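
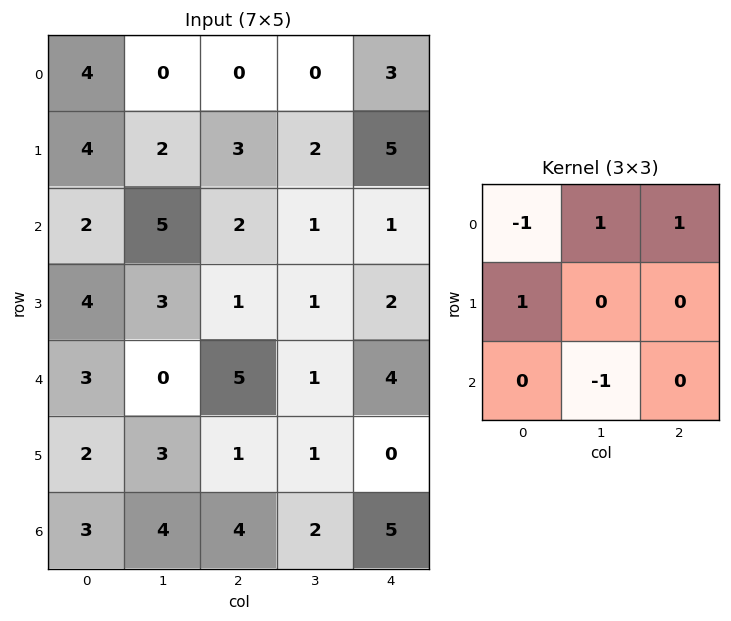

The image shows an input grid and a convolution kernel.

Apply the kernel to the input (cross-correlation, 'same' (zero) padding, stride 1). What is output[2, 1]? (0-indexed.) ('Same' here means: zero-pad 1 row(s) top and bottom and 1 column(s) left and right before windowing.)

The receptive field on the zero-padded input at this output position is [4 2 3 / 2 5 2 / 4 3 1]. Elementwise product with the kernel and sum: 4·-1 + 2·1 + 3·1 + 2·1 + 3·-1.

0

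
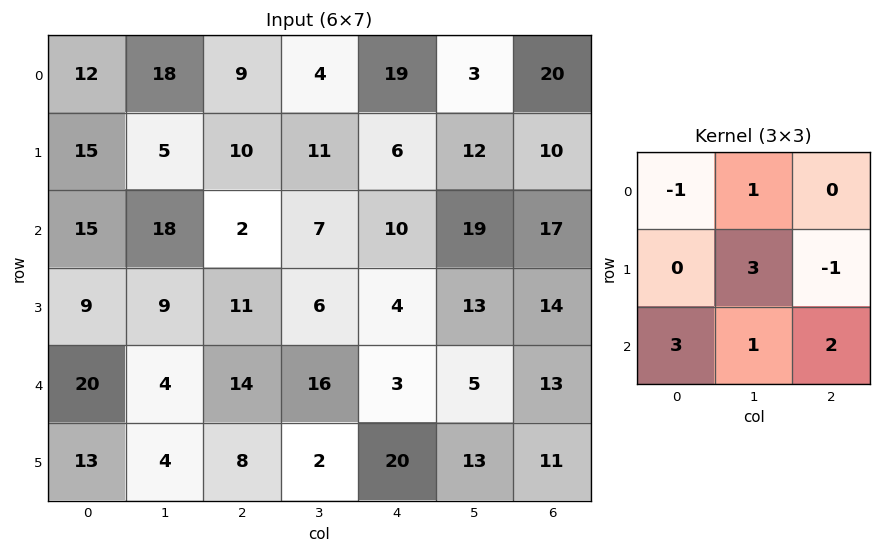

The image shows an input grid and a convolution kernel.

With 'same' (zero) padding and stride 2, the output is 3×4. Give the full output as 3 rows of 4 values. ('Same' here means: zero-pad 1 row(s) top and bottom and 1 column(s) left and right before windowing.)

Output[0,0]: The receptive field on the zero-padded input at this output position is [0 0 0 / 0 12 18 / 0 15 5]. Elementwise product with the kernel and sum: 0·-1 + 0·1 + 12·3 + 18·-1 + 0·3 + 15·1 + 5·2.
Output[0,1]: The receptive field on the zero-padded input at this output position is [0 0 0 / 18 9 4 / 5 10 11]. Elementwise product with the kernel and sum: 0·-1 + 0·1 + 9·3 + 4·-1 + 5·3 + 10·1 + 11·2.

43 70 117 106
69 54 54 102
86 52 54 90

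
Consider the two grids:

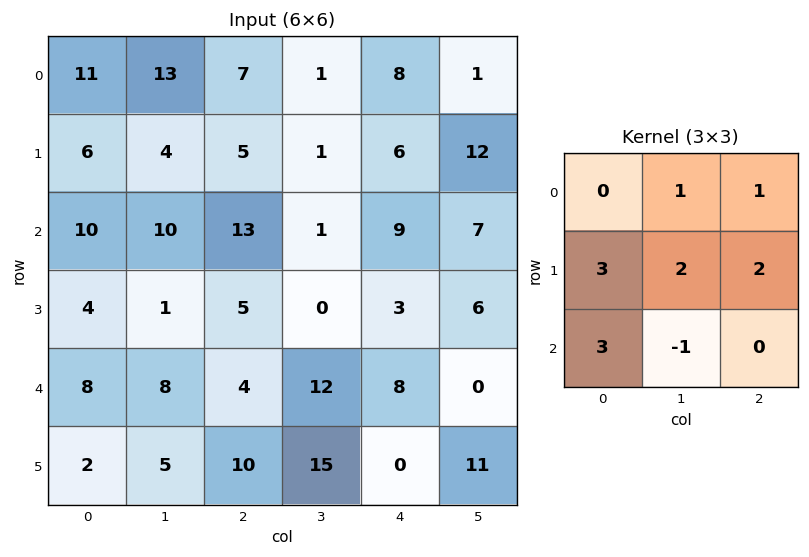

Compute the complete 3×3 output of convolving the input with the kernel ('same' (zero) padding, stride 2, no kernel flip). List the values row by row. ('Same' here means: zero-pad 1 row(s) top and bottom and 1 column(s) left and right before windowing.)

Output[0,0]: The receptive field on the zero-padded input at this output position is [0 0 0 / 0 11 13 / 0 6 4]. Elementwise product with the kernel and sum: 0·1 + 0·1 + 0·3 + 11·2 + 13·2 + 0·3 + 6·-1.

42 62 18
46 62 50
35 66 106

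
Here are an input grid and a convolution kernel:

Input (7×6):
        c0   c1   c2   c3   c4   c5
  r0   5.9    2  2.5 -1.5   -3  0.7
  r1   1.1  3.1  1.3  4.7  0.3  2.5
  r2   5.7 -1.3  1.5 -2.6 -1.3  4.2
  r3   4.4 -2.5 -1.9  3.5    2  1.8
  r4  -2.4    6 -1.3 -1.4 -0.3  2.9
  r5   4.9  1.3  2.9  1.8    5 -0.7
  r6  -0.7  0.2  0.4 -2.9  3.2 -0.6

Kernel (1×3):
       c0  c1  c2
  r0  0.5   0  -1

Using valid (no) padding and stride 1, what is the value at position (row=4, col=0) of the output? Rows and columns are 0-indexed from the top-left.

The receptive field on the input at this output position is [-2.4 6 -1.3]. Elementwise product with the kernel and sum: -2.4·0.5 + -1.3·-1.

0.1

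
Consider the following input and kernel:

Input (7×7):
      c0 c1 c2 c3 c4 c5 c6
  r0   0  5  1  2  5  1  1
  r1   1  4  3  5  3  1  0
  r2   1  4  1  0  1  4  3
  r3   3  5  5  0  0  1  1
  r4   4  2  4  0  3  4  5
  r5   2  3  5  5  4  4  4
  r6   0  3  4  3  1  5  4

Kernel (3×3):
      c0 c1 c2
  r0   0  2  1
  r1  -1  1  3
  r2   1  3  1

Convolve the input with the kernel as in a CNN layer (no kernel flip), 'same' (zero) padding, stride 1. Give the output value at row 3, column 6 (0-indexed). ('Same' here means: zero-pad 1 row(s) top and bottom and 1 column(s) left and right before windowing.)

25

The receptive field on the zero-padded input at this output position is [4 3 0 / 1 1 0 / 4 5 0]. Elementwise product with the kernel and sum: 3·2 + 0·1 + 1·-1 + 1·1 + 0·3 + 4·1 + 5·3 + 0·1.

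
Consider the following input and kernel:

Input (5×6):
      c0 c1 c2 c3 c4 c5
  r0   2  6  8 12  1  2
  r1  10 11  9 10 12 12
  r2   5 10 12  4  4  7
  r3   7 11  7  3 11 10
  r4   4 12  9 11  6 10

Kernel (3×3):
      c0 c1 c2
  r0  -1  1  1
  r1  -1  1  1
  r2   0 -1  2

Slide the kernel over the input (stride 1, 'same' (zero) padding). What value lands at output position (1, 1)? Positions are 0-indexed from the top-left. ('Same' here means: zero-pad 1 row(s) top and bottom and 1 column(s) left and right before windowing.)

36

The receptive field on the zero-padded input at this output position is [2 6 8 / 10 11 9 / 5 10 12]. Elementwise product with the kernel and sum: 2·-1 + 6·1 + 8·1 + 10·-1 + 11·1 + 9·1 + 10·-1 + 12·2.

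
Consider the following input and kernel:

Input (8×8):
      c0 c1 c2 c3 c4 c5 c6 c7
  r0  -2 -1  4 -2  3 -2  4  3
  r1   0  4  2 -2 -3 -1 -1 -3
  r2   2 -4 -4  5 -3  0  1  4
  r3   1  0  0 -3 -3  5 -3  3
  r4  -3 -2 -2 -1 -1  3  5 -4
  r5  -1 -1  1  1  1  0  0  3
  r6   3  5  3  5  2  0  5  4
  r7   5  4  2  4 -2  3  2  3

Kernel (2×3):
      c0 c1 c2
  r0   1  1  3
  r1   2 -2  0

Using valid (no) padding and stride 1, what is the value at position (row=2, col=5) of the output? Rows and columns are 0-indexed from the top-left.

The receptive field on the input at this output position is [0 1 4 / 5 -3 3]. Elementwise product with the kernel and sum: 0·1 + 1·1 + 4·3 + 5·2 + -3·-2.

29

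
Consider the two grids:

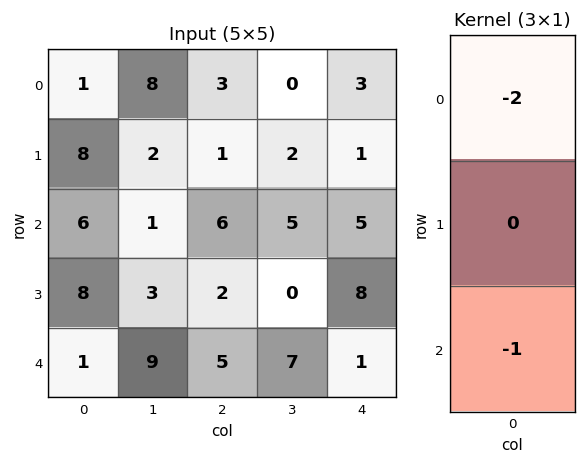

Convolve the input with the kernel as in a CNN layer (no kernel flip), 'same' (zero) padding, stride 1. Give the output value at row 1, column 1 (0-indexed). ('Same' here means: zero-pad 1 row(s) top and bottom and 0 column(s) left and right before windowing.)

-17

The receptive field on the zero-padded input at this output position is [8 / 2 / 1]. Elementwise product with the kernel and sum: 8·-2 + 1·-1.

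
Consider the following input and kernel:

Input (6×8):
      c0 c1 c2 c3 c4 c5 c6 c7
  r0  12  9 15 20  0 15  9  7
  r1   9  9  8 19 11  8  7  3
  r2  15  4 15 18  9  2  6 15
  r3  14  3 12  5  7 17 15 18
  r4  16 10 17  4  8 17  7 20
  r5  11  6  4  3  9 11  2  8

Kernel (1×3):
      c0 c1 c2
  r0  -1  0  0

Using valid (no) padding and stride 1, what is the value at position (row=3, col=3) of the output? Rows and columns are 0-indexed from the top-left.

-5

The receptive field on the input at this output position is [5 7 17]. Elementwise product with the kernel and sum: 5·-1.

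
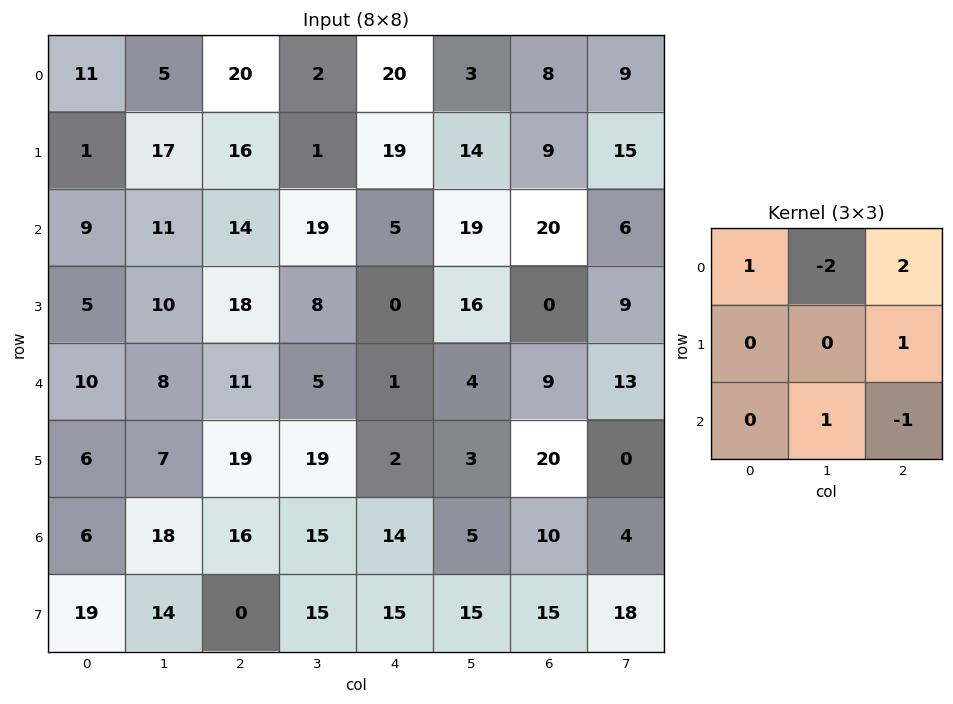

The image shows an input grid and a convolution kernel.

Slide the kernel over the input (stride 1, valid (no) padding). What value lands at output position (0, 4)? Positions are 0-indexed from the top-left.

38

The receptive field on the input at this output position is [20 3 8 / 19 14 9 / 5 19 20]. Elementwise product with the kernel and sum: 20·1 + 3·-2 + 8·2 + 9·1 + 19·1 + 20·-1.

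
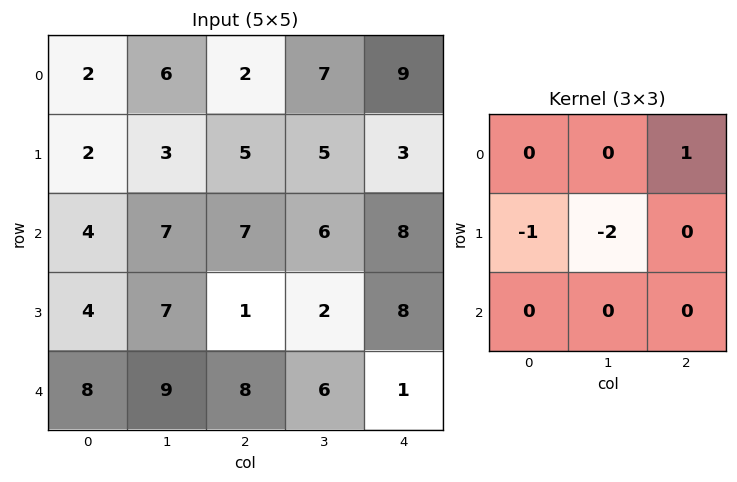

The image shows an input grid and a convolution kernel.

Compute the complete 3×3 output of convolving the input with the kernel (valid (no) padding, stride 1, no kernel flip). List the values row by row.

-6 -6 -6
-13 -16 -16
-11 -3 3

Output[0,0]: The receptive field on the input at this output position is [2 6 2 / 2 3 5 / 4 7 7]. Elementwise product with the kernel and sum: 2·1 + 2·-1 + 3·-2.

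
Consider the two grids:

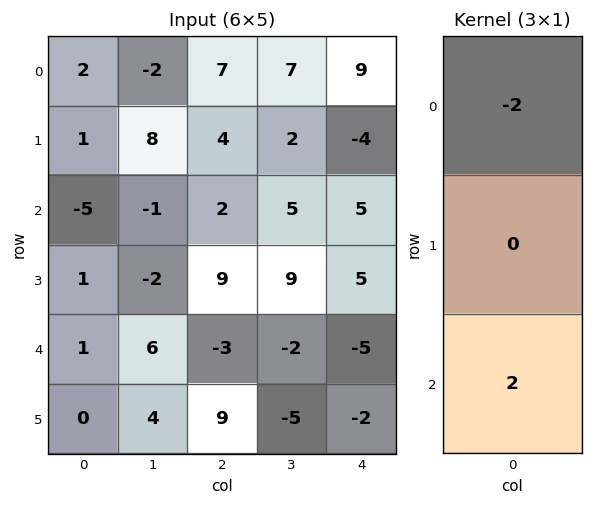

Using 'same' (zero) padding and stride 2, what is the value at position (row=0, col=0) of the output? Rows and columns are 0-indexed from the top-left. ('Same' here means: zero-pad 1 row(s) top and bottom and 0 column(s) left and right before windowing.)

The receptive field on the zero-padded input at this output position is [0 / 2 / 1]. Elementwise product with the kernel and sum: 0·-2 + 1·2.

2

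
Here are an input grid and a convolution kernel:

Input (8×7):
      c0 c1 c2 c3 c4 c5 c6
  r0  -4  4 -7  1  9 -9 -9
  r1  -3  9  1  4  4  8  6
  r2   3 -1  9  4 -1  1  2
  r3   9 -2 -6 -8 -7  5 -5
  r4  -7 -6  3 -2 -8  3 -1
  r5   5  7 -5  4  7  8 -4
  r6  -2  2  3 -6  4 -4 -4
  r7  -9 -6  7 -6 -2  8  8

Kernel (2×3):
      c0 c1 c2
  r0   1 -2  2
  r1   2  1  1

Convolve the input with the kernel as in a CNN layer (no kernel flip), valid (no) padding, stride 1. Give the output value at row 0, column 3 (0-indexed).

The receptive field on the input at this output position is [1 9 -9 / 4 4 8]. Elementwise product with the kernel and sum: 1·1 + 9·-2 + -9·2 + 4·2 + 4·1 + 8·1.

-15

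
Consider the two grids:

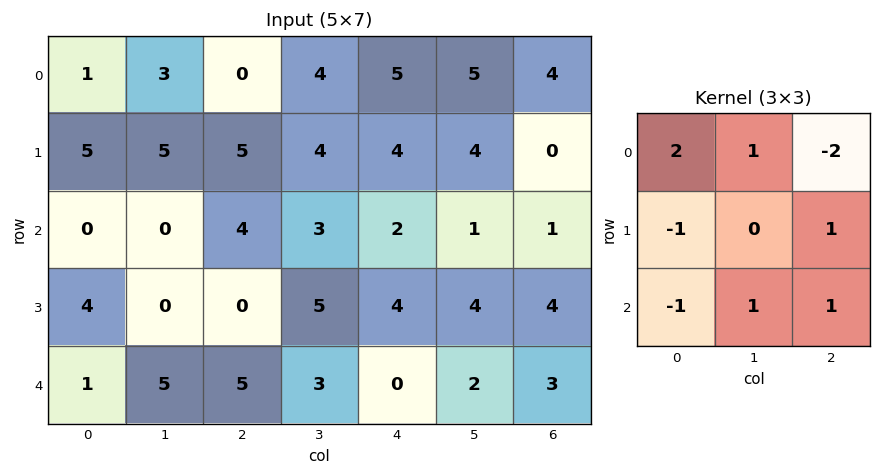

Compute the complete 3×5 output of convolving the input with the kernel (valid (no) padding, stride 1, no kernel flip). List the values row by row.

9 4 -6 3 3
5 15 13 5 15
-3 6 9 4 8

Output[0,0]: The receptive field on the input at this output position is [1 3 0 / 5 5 5 / 0 0 4]. Elementwise product with the kernel and sum: 1·2 + 3·1 + 0·-2 + 5·-1 + 5·1 + 0·-1 + 0·1 + 4·1.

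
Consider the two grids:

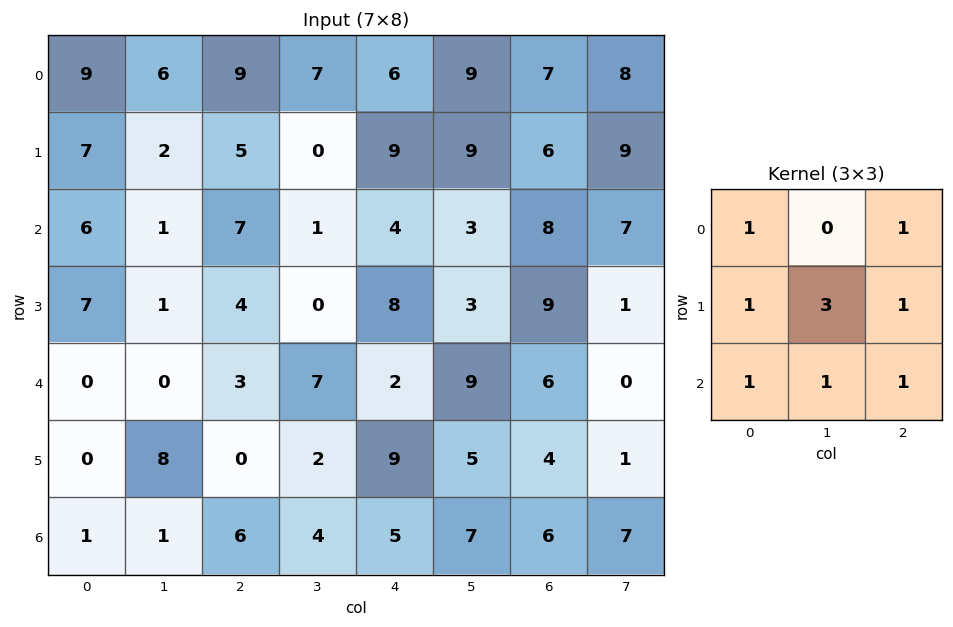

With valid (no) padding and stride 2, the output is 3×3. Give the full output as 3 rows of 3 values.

50 41 70
30 35 55
35 35 54

Output[0,0]: The receptive field on the input at this output position is [9 6 9 / 7 2 5 / 6 1 7]. Elementwise product with the kernel and sum: 9·1 + 9·1 + 7·1 + 2·3 + 5·1 + 6·1 + 1·1 + 7·1.
Output[0,1]: The receptive field on the input at this output position is [9 7 6 / 5 0 9 / 7 1 4]. Elementwise product with the kernel and sum: 9·1 + 6·1 + 5·1 + 0·3 + 9·1 + 7·1 + 1·1 + 4·1.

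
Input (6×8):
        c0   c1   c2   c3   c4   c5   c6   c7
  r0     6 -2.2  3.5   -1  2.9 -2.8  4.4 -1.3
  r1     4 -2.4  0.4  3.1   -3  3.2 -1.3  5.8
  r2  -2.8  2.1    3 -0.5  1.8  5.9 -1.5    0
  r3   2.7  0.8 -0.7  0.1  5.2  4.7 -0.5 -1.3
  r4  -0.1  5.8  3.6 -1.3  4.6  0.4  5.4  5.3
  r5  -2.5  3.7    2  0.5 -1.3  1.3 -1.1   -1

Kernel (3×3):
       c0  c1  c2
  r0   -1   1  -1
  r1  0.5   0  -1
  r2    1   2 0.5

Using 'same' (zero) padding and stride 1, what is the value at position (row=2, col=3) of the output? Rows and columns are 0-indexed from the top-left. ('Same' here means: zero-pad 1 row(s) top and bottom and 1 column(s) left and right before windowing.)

7.5

The receptive field on the zero-padded input at this output position is [0.4 3.1 -3 / 3 -0.5 1.8 / -0.7 0.1 5.2]. Elementwise product with the kernel and sum: 0.4·-1 + 3.1·1 + -3·-1 + 3·0.5 + 1.8·-1 + -0.7·1 + 0.1·2 + 5.2·0.5.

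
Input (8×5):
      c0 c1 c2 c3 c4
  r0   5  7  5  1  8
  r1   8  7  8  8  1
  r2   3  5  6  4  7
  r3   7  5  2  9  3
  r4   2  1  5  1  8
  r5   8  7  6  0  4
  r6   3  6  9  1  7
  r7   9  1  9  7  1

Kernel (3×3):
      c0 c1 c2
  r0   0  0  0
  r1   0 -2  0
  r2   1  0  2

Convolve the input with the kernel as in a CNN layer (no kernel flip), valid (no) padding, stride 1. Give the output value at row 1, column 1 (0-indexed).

11

The receptive field on the input at this output position is [7 8 8 / 5 6 4 / 5 2 9]. Elementwise product with the kernel and sum: 6·-2 + 5·1 + 9·2.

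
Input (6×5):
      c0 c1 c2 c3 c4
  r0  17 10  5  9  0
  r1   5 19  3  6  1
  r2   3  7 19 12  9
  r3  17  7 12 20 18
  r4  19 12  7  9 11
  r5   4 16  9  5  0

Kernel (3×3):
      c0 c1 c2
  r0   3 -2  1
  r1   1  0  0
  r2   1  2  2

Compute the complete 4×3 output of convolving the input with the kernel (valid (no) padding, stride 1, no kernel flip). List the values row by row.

Output[0,0]: The receptive field on the input at this output position is [17 10 5 / 5 19 3 / 3 7 19]. Elementwise product with the kernel and sum: 17·3 + 10·-2 + 5·1 + 5·1 + 3·1 + 7·2 + 19·2.

96 117 61
38 135 105
88 46 101
122 73 40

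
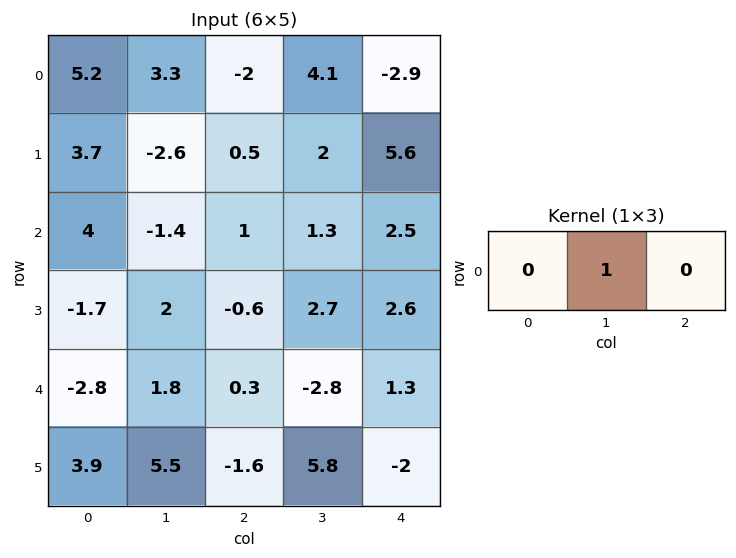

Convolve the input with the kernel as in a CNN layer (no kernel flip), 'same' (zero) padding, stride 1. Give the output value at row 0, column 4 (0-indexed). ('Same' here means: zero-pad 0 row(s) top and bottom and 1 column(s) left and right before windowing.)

-2.9

The receptive field on the zero-padded input at this output position is [4.1 -2.9 0]. Elementwise product with the kernel and sum: -2.9·1.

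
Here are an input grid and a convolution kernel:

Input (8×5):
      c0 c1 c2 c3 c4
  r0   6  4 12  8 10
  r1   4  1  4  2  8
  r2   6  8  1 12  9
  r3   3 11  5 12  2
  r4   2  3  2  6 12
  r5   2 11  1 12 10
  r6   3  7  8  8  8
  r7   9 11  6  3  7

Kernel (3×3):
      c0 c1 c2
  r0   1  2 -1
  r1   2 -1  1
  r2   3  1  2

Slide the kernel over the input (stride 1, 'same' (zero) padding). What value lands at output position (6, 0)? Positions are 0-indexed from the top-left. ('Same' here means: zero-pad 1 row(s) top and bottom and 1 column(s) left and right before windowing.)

The receptive field on the zero-padded input at this output position is [0 2 11 / 0 3 7 / 0 9 11]. Elementwise product with the kernel and sum: 0·1 + 2·2 + 11·-1 + 0·2 + 3·-1 + 7·1 + 0·3 + 9·1 + 11·2.

28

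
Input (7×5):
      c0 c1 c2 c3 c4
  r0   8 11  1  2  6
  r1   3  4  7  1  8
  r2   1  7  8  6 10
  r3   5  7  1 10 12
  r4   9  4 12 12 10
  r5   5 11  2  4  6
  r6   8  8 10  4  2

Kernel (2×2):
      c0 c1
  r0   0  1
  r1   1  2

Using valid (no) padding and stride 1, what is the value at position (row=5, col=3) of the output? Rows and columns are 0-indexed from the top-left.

14

The receptive field on the input at this output position is [4 6 / 4 2]. Elementwise product with the kernel and sum: 6·1 + 4·1 + 2·2.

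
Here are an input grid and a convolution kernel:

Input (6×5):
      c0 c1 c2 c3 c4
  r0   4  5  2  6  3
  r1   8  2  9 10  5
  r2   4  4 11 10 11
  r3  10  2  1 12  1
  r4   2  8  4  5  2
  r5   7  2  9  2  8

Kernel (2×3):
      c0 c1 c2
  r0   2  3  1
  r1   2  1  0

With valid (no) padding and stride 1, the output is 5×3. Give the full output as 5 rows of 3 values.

Output[0,0]: The receptive field on the input at this output position is [4 5 2 / 8 2 9]. Elementwise product with the kernel and sum: 4·2 + 5·3 + 2·1 + 8·2 + 2·1.
Output[0,1]: The receptive field on the input at this output position is [5 2 6 / 2 9 10]. Elementwise product with the kernel and sum: 5·2 + 2·3 + 6·1 + 2·2 + 9·1.

43 35 53
43 60 85
53 56 77
39 39 52
48 46 45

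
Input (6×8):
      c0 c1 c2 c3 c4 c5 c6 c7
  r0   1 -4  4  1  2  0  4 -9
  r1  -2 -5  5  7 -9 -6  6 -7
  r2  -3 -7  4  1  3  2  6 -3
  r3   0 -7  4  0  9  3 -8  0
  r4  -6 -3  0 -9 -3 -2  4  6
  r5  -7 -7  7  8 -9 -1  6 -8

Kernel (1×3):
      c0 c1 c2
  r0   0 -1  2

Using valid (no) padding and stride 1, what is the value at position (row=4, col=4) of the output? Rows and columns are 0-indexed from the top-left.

The receptive field on the input at this output position is [-3 -2 4]. Elementwise product with the kernel and sum: -2·-1 + 4·2.

10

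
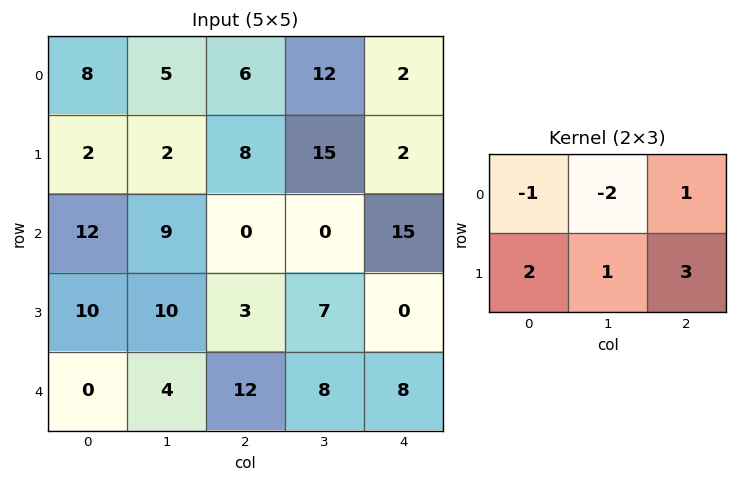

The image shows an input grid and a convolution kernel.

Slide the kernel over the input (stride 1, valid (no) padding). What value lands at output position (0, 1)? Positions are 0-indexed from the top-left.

The receptive field on the input at this output position is [5 6 12 / 2 8 15]. Elementwise product with the kernel and sum: 5·-1 + 6·-2 + 12·1 + 2·2 + 8·1 + 15·3.

52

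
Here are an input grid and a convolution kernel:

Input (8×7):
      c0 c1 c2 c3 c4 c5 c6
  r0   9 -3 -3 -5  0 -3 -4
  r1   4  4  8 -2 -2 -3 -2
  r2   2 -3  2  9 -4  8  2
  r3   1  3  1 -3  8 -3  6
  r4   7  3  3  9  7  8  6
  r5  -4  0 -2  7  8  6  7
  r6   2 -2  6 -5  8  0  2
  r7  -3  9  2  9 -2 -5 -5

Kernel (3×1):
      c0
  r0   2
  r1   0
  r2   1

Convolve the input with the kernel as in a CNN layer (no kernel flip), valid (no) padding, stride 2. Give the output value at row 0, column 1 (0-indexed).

The receptive field on the input at this output position is [-3 / 8 / 2]. Elementwise product with the kernel and sum: -3·2 + 2·1.

-4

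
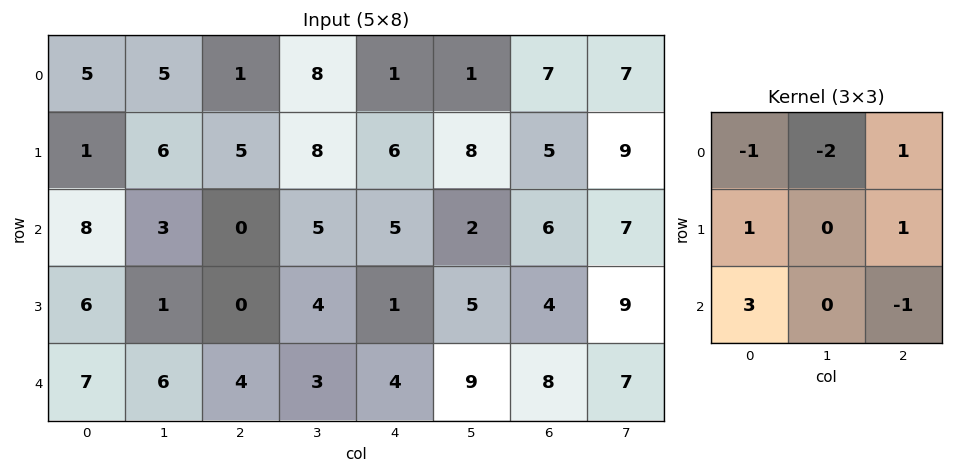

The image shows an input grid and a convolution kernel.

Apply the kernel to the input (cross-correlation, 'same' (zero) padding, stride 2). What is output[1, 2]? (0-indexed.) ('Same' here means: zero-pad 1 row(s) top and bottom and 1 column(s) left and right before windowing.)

2

The receptive field on the zero-padded input at this output position is [8 6 8 / 5 5 2 / 4 1 5]. Elementwise product with the kernel and sum: 8·-1 + 6·-2 + 8·1 + 5·1 + 2·1 + 4·3 + 5·-1.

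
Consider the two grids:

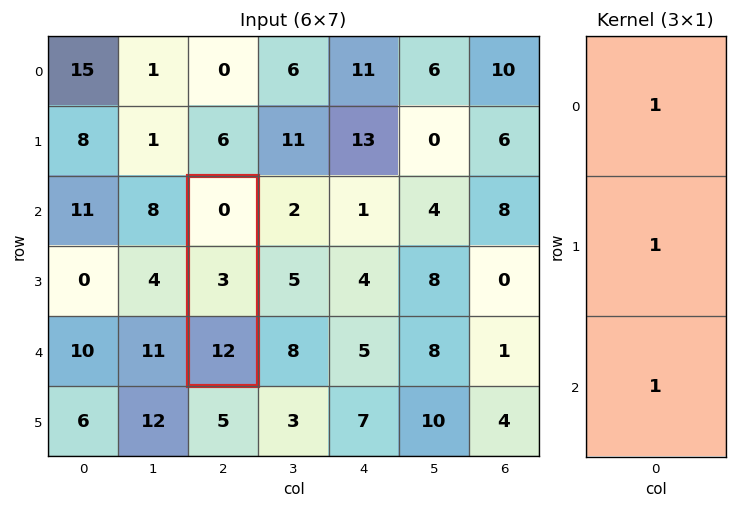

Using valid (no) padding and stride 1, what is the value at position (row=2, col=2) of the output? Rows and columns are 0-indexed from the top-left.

The receptive field on the input at this output position is [0 / 3 / 12]. Elementwise product with the kernel and sum: 0·1 + 3·1 + 12·1.

15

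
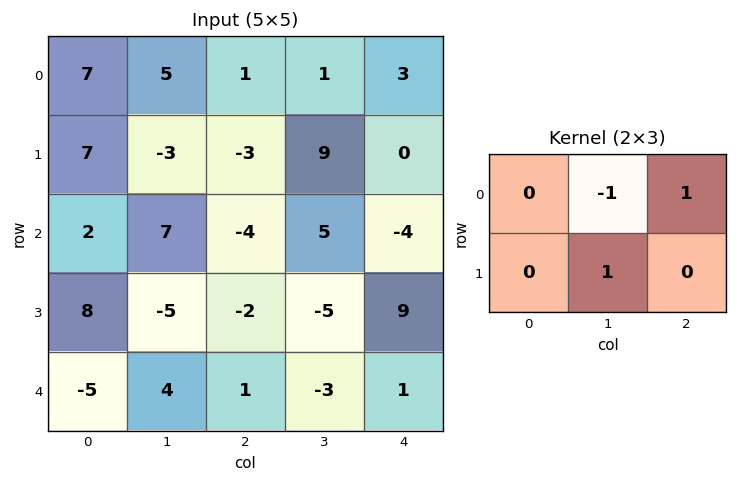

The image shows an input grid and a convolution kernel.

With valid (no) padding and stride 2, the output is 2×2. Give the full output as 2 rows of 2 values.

Output[0,0]: The receptive field on the input at this output position is [7 5 1 / 7 -3 -3]. Elementwise product with the kernel and sum: 5·-1 + 1·1 + -3·1.
Output[0,1]: The receptive field on the input at this output position is [1 1 3 / -3 9 0]. Elementwise product with the kernel and sum: 1·-1 + 3·1 + 9·1.

-7 11
-16 -14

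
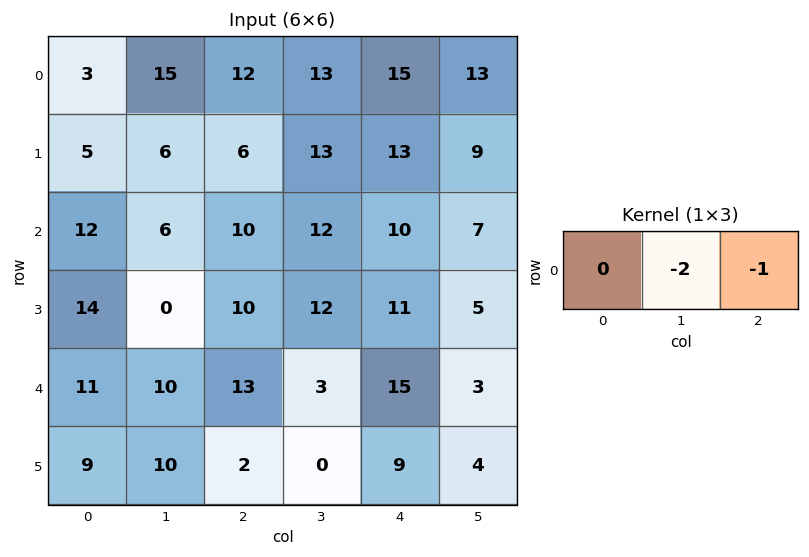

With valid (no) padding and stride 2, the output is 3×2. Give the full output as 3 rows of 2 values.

-42 -41
-22 -34
-33 -21

Output[0,0]: The receptive field on the input at this output position is [3 15 12]. Elementwise product with the kernel and sum: 15·-2 + 12·-1.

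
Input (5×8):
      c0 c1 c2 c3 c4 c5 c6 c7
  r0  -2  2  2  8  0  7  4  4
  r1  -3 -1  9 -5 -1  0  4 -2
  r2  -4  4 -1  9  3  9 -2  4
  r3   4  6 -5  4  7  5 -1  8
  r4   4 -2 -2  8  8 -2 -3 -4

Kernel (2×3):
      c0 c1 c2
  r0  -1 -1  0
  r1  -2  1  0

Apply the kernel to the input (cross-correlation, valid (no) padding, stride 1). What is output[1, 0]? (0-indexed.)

16

The receptive field on the input at this output position is [-3 -1 9 / -4 4 -1]. Elementwise product with the kernel and sum: -3·-1 + -1·-1 + -4·-2 + 4·1.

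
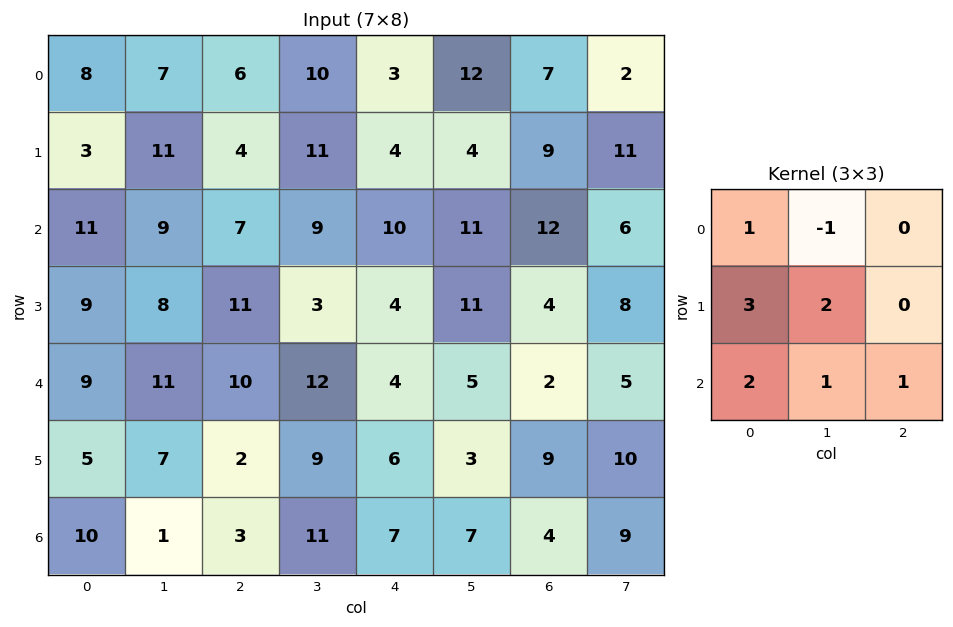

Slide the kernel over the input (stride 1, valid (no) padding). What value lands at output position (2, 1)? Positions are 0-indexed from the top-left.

92

The receptive field on the input at this output position is [9 7 9 / 8 11 3 / 11 10 12]. Elementwise product with the kernel and sum: 9·1 + 7·-1 + 8·3 + 11·2 + 11·2 + 10·1 + 12·1.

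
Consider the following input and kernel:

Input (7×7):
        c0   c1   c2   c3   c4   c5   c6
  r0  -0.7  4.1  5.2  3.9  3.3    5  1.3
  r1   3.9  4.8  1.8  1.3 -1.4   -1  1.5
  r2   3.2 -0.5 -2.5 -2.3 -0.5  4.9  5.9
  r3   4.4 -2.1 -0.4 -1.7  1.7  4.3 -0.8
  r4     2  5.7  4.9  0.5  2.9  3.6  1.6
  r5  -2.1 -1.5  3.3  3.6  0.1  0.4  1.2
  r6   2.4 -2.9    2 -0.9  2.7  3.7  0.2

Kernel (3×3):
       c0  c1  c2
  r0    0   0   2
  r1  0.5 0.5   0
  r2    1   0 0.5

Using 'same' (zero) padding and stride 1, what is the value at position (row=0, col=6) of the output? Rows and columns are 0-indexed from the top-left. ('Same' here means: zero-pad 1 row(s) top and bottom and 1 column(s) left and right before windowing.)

2.15

The receptive field on the zero-padded input at this output position is [0 0 0 / 5 1.3 0 / -1 1.5 0]. Elementwise product with the kernel and sum: 0·2 + 5·0.5 + 1.3·0.5 + -1·1 + 0·0.5.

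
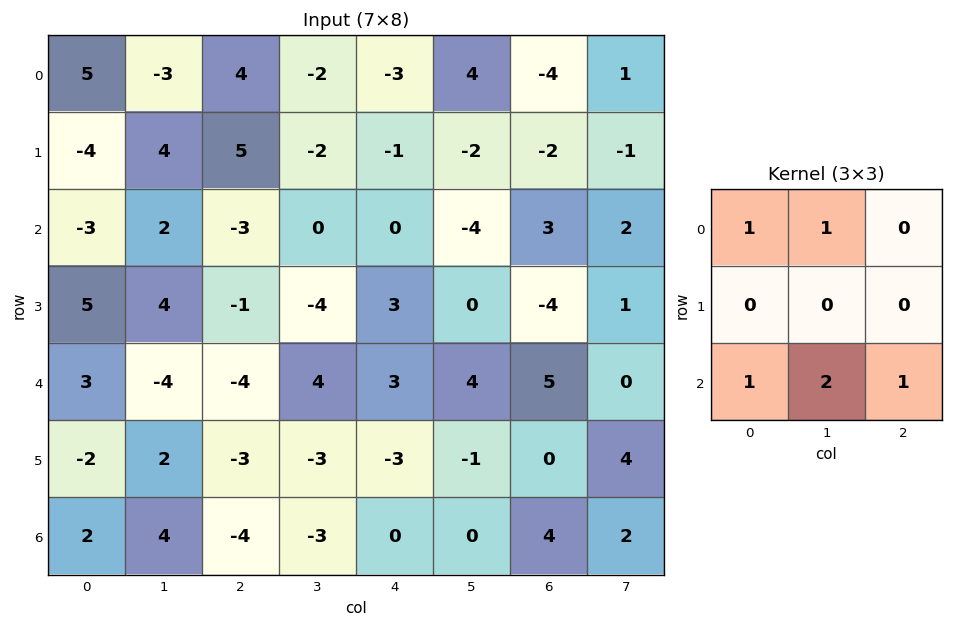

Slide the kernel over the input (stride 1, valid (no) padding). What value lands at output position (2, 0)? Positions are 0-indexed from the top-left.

The receptive field on the input at this output position is [-3 2 -3 / 5 4 -1 / 3 -4 -4]. Elementwise product with the kernel and sum: -3·1 + 2·1 + 3·1 + -4·2 + -4·1.

-10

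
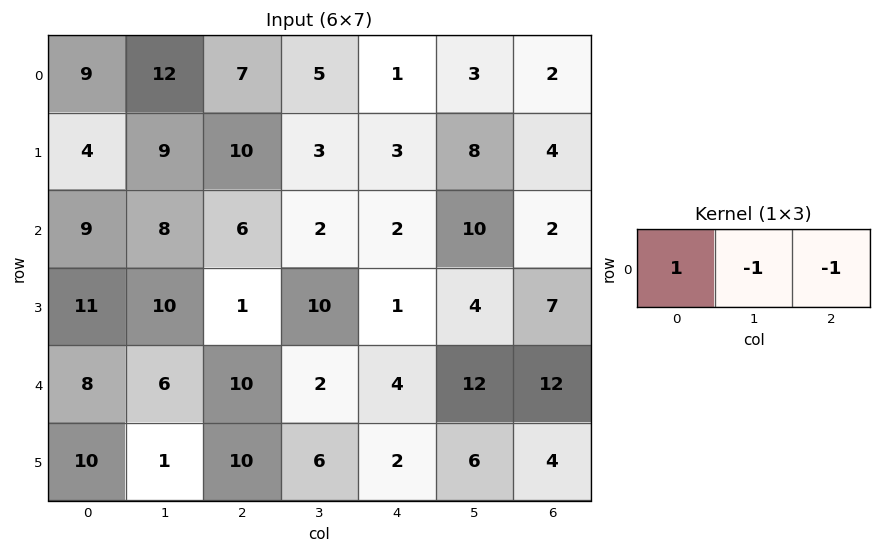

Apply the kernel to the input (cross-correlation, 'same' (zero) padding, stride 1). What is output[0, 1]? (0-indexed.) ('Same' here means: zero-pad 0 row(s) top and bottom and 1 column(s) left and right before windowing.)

-10

The receptive field on the zero-padded input at this output position is [9 12 7]. Elementwise product with the kernel and sum: 9·1 + 12·-1 + 7·-1.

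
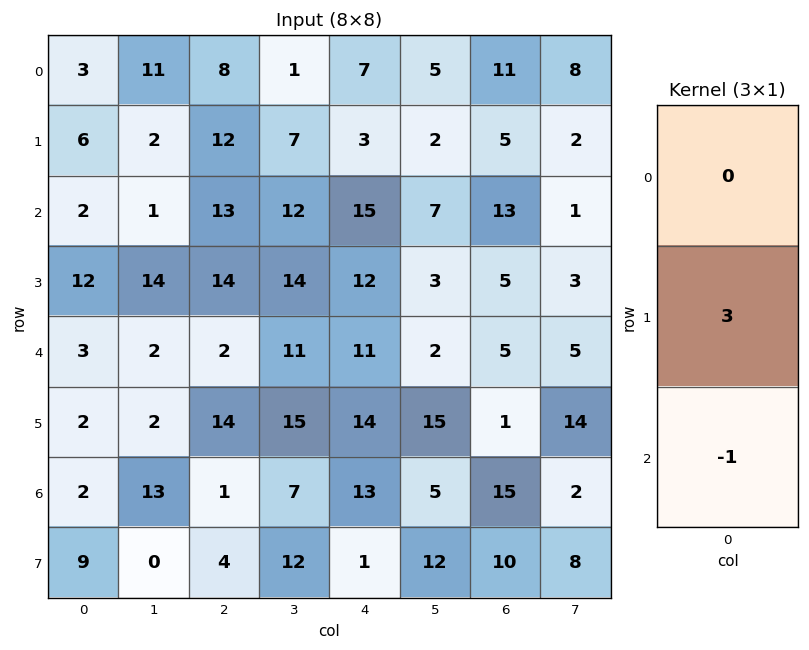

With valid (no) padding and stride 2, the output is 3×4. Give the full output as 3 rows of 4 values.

16 23 -6 2
33 40 25 10
4 41 29 -12

Output[0,0]: The receptive field on the input at this output position is [3 / 6 / 2]. Elementwise product with the kernel and sum: 6·3 + 2·-1.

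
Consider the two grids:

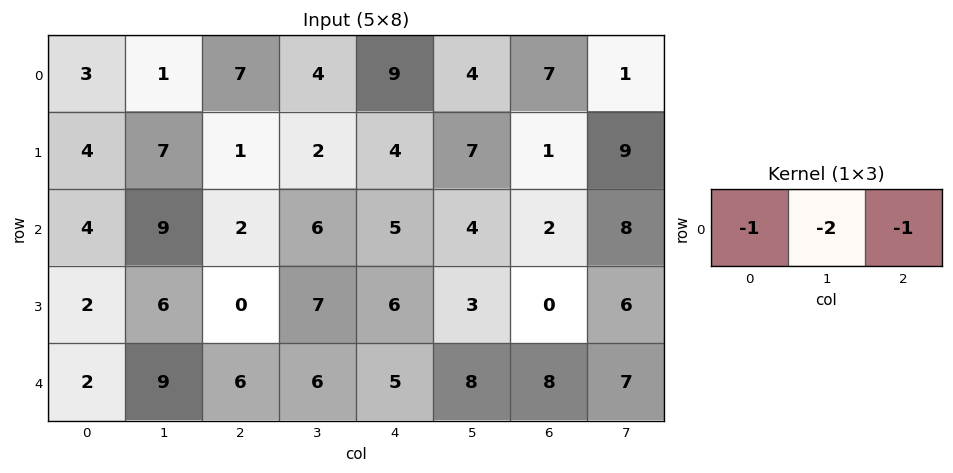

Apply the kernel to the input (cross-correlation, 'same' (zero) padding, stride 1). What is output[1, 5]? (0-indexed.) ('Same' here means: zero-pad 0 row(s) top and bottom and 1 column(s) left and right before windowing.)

The receptive field on the zero-padded input at this output position is [4 7 1]. Elementwise product with the kernel and sum: 4·-1 + 7·-2 + 1·-1.

-19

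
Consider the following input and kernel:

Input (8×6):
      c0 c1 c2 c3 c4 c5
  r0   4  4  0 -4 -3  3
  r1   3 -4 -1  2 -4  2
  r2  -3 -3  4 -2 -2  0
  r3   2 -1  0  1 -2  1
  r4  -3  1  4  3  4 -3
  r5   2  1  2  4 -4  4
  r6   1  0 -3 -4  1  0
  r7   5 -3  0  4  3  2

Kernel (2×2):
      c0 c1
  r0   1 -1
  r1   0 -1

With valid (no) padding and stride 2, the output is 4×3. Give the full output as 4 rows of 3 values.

4 2 -8
1 5 -3
-5 -3 3
4 -3 -1

Output[0,0]: The receptive field on the input at this output position is [4 4 / 3 -4]. Elementwise product with the kernel and sum: 4·1 + 4·-1 + -4·-1.
Output[0,1]: The receptive field on the input at this output position is [0 -4 / -1 2]. Elementwise product with the kernel and sum: 0·1 + -4·-1 + 2·-1.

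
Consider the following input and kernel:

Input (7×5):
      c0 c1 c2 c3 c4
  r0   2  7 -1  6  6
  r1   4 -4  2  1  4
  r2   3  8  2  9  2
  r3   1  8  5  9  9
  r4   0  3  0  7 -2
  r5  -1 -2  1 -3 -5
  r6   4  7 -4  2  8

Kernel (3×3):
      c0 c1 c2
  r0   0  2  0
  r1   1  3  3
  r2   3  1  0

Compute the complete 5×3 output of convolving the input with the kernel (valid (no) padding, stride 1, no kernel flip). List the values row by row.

29 29 44
36 74 61
59 63 84
20 29 33
21 9 -19

Output[0,0]: The receptive field on the input at this output position is [2 7 -1 / 4 -4 2 / 3 8 2]. Elementwise product with the kernel and sum: 7·2 + 4·1 + -4·3 + 2·3 + 3·3 + 8·1.
Output[0,1]: The receptive field on the input at this output position is [7 -1 6 / -4 2 1 / 8 2 9]. Elementwise product with the kernel and sum: -1·2 + -4·1 + 2·3 + 1·3 + 8·3 + 2·1.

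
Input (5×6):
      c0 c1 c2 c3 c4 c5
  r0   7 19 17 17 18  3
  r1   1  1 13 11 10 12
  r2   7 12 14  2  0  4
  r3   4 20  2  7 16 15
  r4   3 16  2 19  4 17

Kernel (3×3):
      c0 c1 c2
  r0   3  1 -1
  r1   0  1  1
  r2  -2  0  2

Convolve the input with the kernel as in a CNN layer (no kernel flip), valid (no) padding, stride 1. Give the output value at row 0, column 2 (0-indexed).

The receptive field on the input at this output position is [17 17 18 / 13 11 10 / 14 2 0]. Elementwise product with the kernel and sum: 17·3 + 17·1 + 18·-1 + 11·1 + 10·1 + 14·-2 + 0·2.

43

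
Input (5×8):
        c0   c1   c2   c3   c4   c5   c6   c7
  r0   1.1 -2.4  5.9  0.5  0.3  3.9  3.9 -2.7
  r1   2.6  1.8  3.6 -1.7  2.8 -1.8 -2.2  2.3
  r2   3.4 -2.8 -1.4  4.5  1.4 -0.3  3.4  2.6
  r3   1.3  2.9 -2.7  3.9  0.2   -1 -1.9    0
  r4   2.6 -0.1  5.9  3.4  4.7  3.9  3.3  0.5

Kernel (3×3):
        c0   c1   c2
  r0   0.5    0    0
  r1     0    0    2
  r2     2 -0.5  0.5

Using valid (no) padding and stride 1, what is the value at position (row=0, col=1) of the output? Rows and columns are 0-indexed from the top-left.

-7.25

The receptive field on the input at this output position is [-2.4 5.9 0.5 / 1.8 3.6 -1.7 / -2.8 -1.4 4.5]. Elementwise product with the kernel and sum: -2.4·0.5 + -1.7·2 + -2.8·2 + -1.4·-0.5 + 4.5·0.5.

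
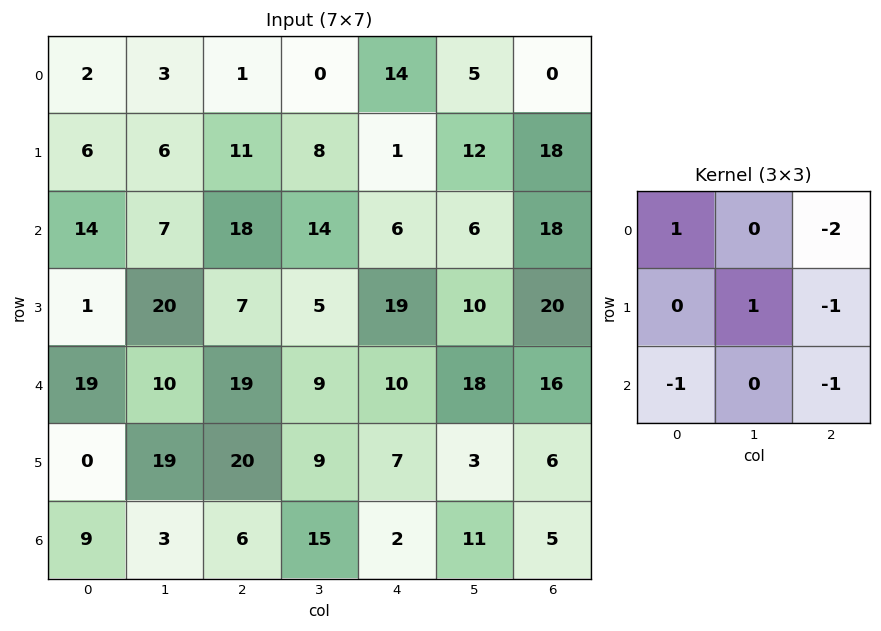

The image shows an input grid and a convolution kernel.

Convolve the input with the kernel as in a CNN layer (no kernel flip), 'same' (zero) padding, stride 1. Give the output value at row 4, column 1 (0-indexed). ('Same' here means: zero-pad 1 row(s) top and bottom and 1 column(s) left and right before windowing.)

The receptive field on the zero-padded input at this output position is [1 20 7 / 19 10 19 / 0 19 20]. Elementwise product with the kernel and sum: 1·1 + 7·-2 + 10·1 + 19·-1 + 0·-1 + 20·-1.

-42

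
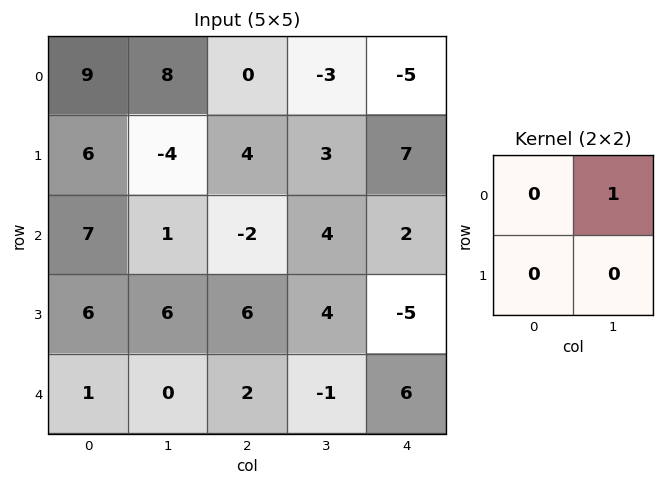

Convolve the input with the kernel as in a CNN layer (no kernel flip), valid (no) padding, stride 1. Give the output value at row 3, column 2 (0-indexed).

4

The receptive field on the input at this output position is [6 4 / 2 -1]. Elementwise product with the kernel and sum: 4·1.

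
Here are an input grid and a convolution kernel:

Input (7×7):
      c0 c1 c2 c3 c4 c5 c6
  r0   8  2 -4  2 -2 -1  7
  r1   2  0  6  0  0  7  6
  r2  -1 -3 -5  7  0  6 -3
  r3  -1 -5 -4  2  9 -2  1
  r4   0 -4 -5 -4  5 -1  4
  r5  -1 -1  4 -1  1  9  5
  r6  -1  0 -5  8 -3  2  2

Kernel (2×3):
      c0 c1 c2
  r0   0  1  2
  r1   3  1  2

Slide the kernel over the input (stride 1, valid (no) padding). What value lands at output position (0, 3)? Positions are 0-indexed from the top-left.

10

The receptive field on the input at this output position is [2 -2 -1 / 0 0 7]. Elementwise product with the kernel and sum: -2·1 + -1·2 + 0·3 + 0·1 + 7·2.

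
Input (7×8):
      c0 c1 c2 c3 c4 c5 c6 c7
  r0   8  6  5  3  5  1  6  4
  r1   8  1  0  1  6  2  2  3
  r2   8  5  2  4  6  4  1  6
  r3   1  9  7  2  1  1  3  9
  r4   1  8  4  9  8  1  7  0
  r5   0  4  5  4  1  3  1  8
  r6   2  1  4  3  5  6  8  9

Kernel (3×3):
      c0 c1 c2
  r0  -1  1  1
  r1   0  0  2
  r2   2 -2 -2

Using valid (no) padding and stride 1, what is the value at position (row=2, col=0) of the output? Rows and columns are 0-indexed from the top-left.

The receptive field on the input at this output position is [8 5 2 / 1 9 7 / 1 8 4]. Elementwise product with the kernel and sum: 8·-1 + 5·1 + 2·1 + 7·2 + 1·2 + 8·-2 + 4·-2.

-9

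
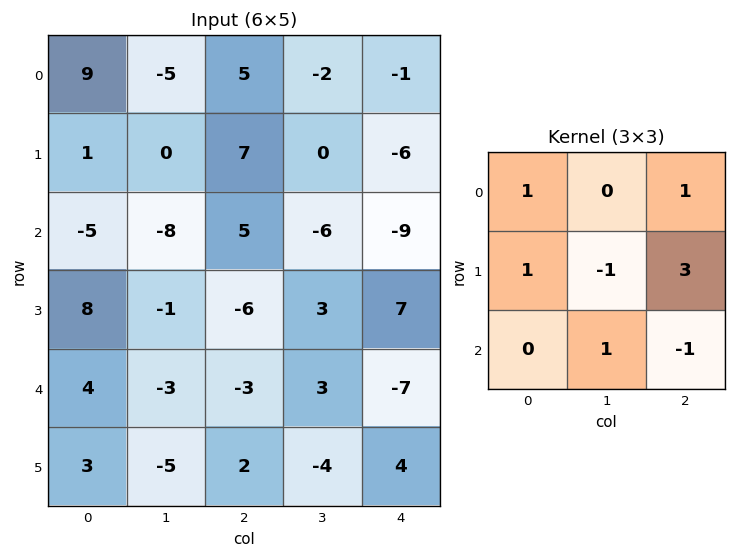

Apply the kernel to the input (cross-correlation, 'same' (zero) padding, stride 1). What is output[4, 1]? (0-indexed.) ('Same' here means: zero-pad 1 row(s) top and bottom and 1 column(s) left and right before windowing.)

The receptive field on the zero-padded input at this output position is [8 -1 -6 / 4 -3 -3 / 3 -5 2]. Elementwise product with the kernel and sum: 8·1 + -6·1 + 4·1 + -3·-1 + -3·3 + -5·1 + 2·-1.

-7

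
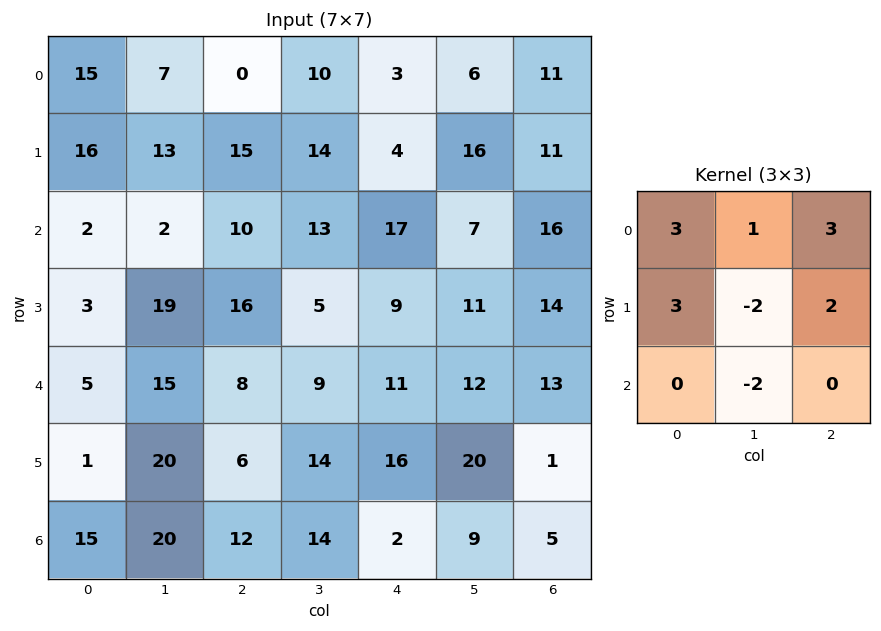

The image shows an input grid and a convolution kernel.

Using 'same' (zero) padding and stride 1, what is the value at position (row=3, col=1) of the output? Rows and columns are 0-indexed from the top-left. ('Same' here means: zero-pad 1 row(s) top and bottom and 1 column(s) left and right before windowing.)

The receptive field on the zero-padded input at this output position is [2 2 10 / 3 19 16 / 5 15 8]. Elementwise product with the kernel and sum: 2·3 + 2·1 + 10·3 + 3·3 + 19·-2 + 16·2 + 15·-2.

11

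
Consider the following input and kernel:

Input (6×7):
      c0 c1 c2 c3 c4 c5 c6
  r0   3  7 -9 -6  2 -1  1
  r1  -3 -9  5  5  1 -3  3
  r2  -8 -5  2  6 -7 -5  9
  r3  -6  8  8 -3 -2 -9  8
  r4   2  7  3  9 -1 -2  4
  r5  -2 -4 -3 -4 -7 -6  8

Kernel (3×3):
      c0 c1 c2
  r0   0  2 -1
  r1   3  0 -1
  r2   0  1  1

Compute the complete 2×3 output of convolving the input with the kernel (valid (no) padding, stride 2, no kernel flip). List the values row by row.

Output[0,0]: The receptive field on the input at this output position is [3 7 -9 / -3 -9 5 / -8 -5 2]. Elementwise product with the kernel and sum: 7·2 + -9·-1 + -3·3 + 5·-1 + -5·1 + 2·1.

6 -1 1
-28 53 -31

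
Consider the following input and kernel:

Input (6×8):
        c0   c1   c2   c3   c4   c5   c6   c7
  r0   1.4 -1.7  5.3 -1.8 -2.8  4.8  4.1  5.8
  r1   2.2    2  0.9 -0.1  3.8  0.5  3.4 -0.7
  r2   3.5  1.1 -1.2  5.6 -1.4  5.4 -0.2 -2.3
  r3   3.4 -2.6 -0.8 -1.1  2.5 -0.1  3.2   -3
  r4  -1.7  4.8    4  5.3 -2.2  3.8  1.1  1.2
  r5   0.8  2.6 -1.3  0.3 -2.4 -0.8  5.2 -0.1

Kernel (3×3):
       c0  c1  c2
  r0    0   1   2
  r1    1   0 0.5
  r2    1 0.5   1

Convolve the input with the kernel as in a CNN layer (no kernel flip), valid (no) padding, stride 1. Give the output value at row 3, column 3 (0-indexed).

7.8

The receptive field on the input at this output position is [-1.1 2.5 -0.1 / 5.3 -2.2 3.8 / 0.3 -2.4 -0.8]. Elementwise product with the kernel and sum: 2.5·1 + -0.1·2 + 5.3·1 + 3.8·0.5 + 0.3·1 + -2.4·0.5 + -0.8·1.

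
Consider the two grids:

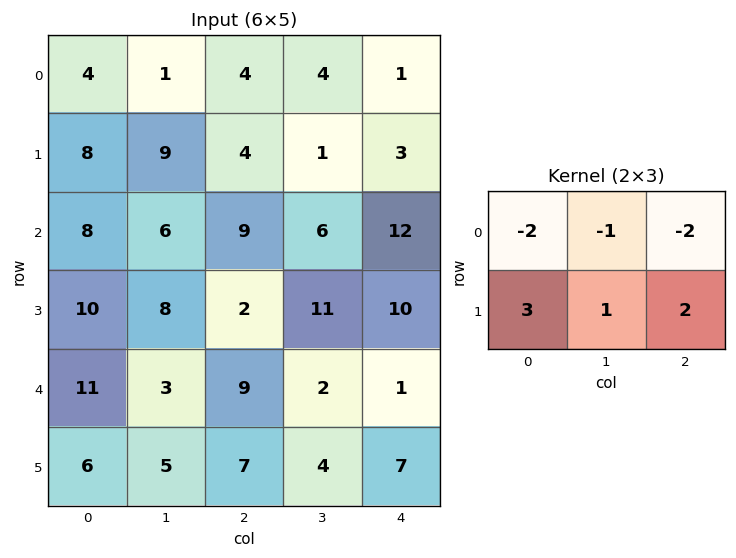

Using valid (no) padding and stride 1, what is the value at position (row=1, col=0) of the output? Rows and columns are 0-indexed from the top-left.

The receptive field on the input at this output position is [8 9 4 / 8 6 9]. Elementwise product with the kernel and sum: 8·-2 + 9·-1 + 4·-2 + 8·3 + 6·1 + 9·2.

15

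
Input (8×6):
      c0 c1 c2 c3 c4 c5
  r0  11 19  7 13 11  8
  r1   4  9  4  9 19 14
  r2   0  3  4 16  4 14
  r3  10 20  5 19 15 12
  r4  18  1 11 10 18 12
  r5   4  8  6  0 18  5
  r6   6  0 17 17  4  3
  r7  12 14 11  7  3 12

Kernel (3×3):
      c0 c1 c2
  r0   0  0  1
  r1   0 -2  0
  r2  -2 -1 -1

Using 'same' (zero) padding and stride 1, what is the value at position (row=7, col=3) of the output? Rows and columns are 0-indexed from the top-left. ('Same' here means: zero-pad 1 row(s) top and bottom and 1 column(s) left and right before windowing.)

The receptive field on the zero-padded input at this output position is [17 17 4 / 11 7 3 / 0 0 0]. Elementwise product with the kernel and sum: 4·1 + 7·-2 + 0·-2 + 0·-1 + 0·-1.

-10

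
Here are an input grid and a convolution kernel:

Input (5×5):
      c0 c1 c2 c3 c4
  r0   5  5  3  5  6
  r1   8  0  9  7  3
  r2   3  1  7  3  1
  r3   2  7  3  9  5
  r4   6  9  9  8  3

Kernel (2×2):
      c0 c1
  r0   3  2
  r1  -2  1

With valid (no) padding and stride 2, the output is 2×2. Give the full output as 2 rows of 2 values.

9 8
14 30

Output[0,0]: The receptive field on the input at this output position is [5 5 / 8 0]. Elementwise product with the kernel and sum: 5·3 + 5·2 + 8·-2 + 0·1.
Output[0,1]: The receptive field on the input at this output position is [3 5 / 9 7]. Elementwise product with the kernel and sum: 3·3 + 5·2 + 9·-2 + 7·1.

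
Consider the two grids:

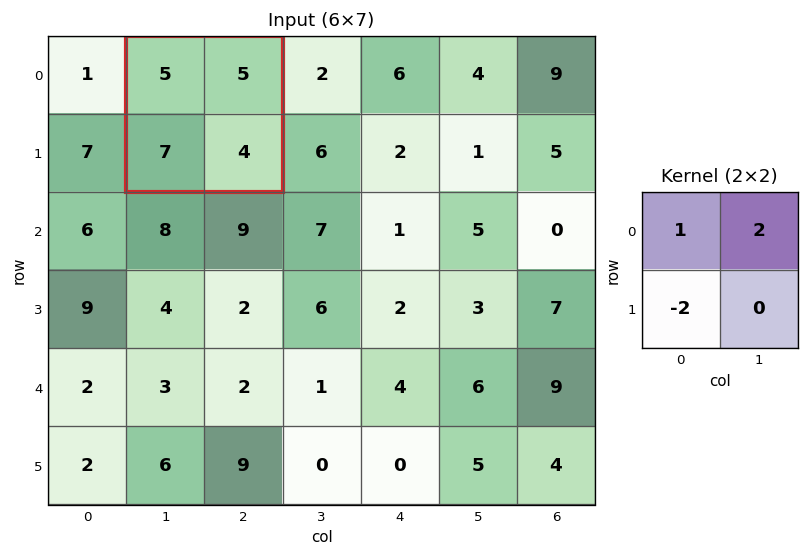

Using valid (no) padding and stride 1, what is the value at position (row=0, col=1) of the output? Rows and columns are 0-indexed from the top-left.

1

The receptive field on the input at this output position is [5 5 / 7 4]. Elementwise product with the kernel and sum: 5·1 + 5·2 + 7·-2.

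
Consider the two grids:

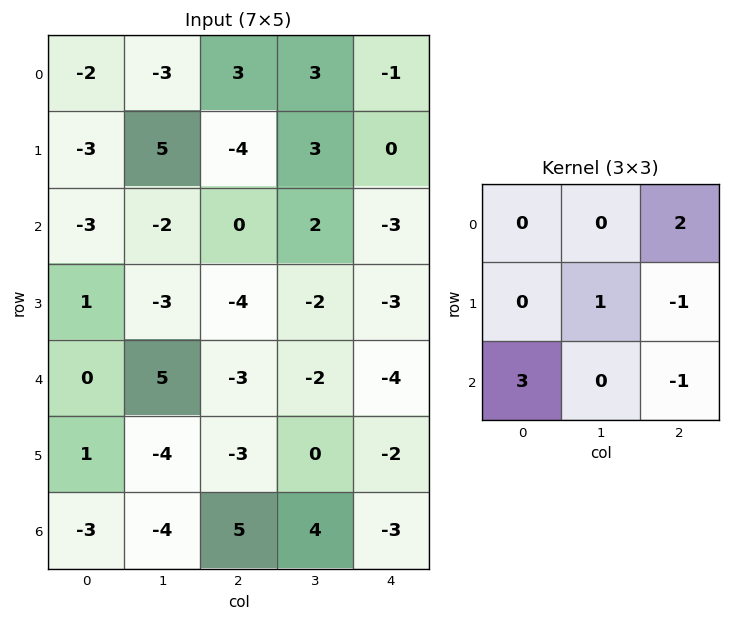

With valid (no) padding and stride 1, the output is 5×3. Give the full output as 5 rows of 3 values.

Output[0,0]: The receptive field on the input at this output position is [-2 -3 3 / -3 5 -4 / -3 -2 0]. Elementwise product with the kernel and sum: 3·2 + 5·1 + -4·-1 + -3·3 + 0·-1.

6 -9 4
-3 -3 -4
4 19 -10
6 -17 -11
-21 -23 12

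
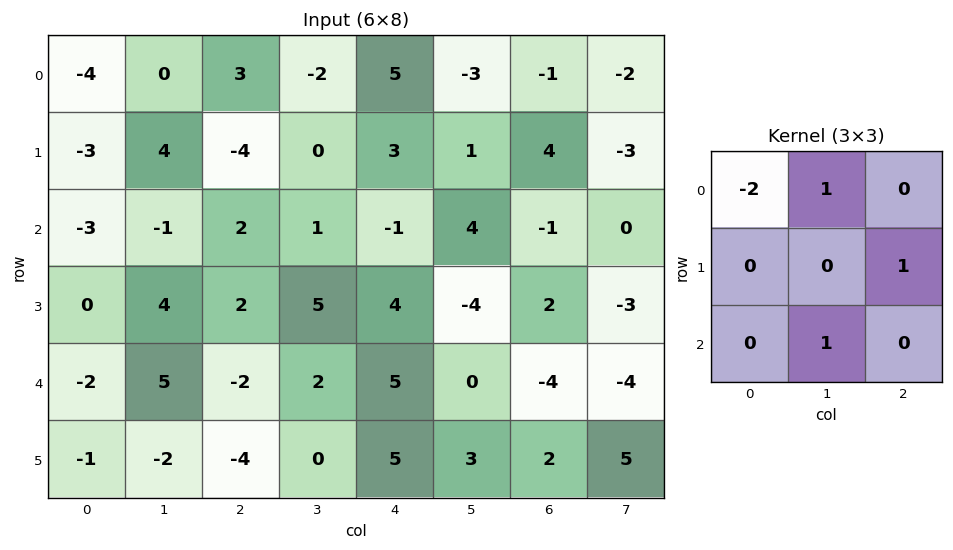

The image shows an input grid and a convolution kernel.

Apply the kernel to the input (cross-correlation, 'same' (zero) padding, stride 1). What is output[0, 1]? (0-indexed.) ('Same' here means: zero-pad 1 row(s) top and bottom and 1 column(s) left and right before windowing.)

7

The receptive field on the zero-padded input at this output position is [0 0 0 / -4 0 3 / -3 4 -4]. Elementwise product with the kernel and sum: 0·-2 + 0·1 + 3·1 + 4·1.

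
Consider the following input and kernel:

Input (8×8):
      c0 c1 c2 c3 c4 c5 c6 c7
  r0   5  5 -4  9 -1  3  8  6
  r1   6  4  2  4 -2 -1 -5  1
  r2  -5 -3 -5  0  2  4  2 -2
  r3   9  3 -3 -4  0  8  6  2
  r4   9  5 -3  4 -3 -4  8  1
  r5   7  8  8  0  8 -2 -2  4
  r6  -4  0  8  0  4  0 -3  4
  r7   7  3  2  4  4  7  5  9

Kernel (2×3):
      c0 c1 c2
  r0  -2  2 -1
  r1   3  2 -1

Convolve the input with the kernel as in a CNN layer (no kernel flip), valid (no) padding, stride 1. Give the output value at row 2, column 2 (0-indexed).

The receptive field on the input at this output position is [-5 0 2 / -3 -4 0]. Elementwise product with the kernel and sum: -5·-2 + 0·2 + 2·-1 + -3·3 + -4·2 + 0·-1.

-9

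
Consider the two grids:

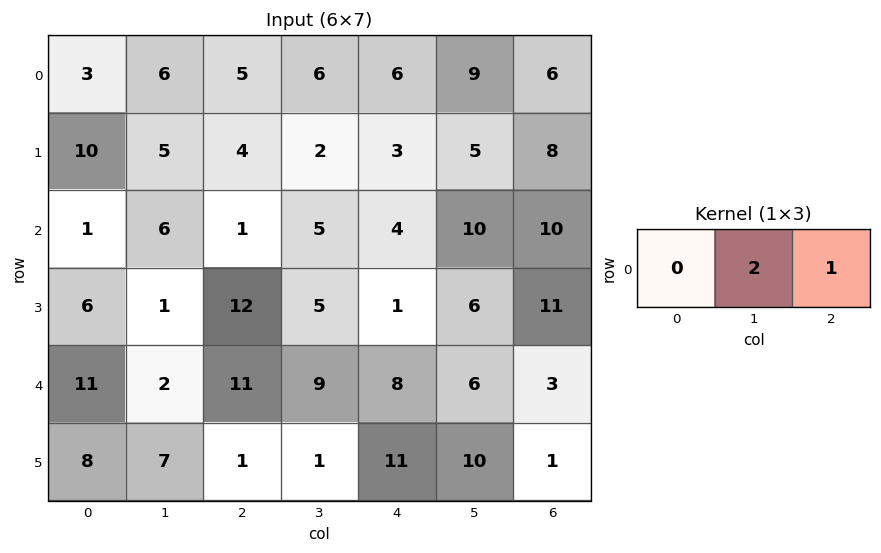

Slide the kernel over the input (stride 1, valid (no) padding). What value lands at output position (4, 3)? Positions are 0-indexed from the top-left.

The receptive field on the input at this output position is [9 8 6]. Elementwise product with the kernel and sum: 8·2 + 6·1.

22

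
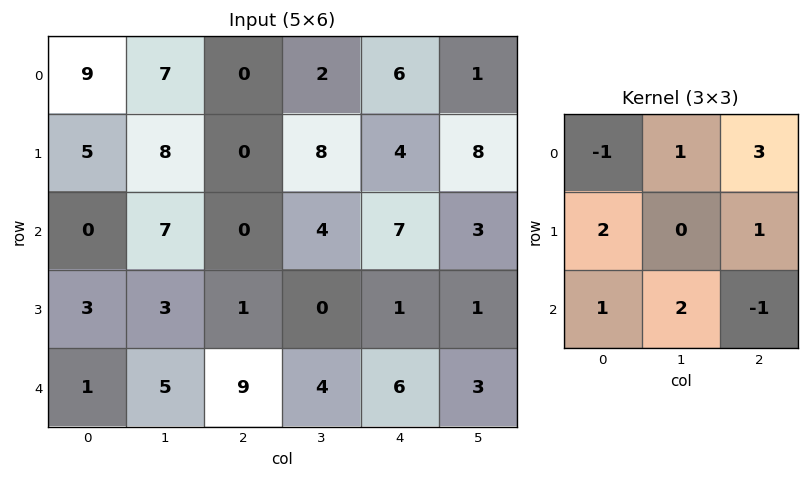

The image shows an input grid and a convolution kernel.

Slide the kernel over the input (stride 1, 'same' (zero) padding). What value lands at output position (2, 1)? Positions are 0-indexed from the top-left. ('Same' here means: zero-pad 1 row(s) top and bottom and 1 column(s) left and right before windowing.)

11

The receptive field on the zero-padded input at this output position is [5 8 0 / 0 7 0 / 3 3 1]. Elementwise product with the kernel and sum: 5·-1 + 8·1 + 0·3 + 0·2 + 0·1 + 3·1 + 3·2 + 1·-1.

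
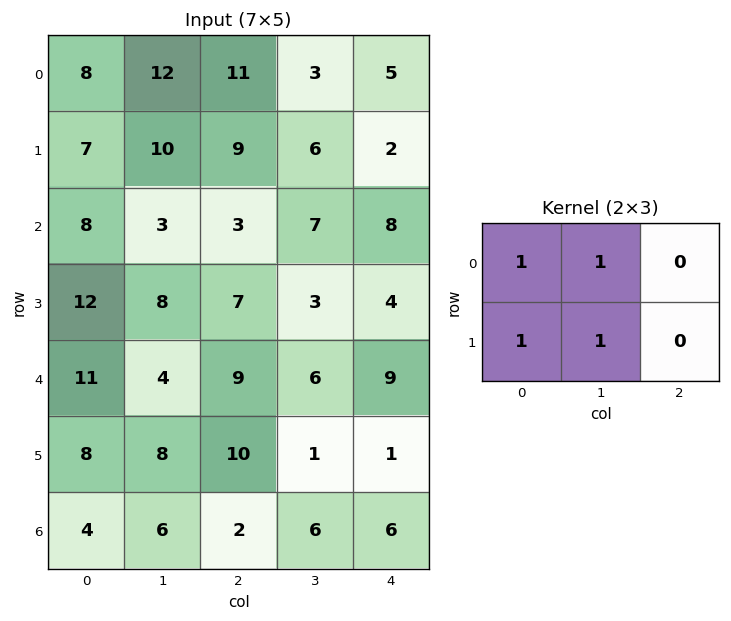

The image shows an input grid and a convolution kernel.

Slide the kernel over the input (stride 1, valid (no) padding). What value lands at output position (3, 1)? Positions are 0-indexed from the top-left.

28

The receptive field on the input at this output position is [8 7 3 / 4 9 6]. Elementwise product with the kernel and sum: 8·1 + 7·1 + 4·1 + 9·1.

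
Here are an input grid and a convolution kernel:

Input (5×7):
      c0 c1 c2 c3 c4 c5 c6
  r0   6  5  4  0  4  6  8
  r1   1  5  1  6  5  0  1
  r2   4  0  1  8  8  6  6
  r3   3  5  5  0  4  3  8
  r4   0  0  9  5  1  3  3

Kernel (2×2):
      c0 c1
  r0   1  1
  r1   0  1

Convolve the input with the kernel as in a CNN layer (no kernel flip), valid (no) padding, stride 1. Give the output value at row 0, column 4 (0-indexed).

The receptive field on the input at this output position is [4 6 / 5 0]. Elementwise product with the kernel and sum: 4·1 + 6·1 + 0·1.

10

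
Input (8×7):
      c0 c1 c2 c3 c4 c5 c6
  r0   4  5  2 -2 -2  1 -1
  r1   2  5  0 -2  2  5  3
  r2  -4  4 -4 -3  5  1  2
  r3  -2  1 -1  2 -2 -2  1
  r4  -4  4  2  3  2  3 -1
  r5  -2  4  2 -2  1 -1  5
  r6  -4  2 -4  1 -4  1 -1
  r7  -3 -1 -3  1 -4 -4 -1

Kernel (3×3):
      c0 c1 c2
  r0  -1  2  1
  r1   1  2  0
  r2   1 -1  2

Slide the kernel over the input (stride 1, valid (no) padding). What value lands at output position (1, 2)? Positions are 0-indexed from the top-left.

The receptive field on the input at this output position is [0 -2 2 / -4 -3 5 / -1 2 -2]. Elementwise product with the kernel and sum: 0·-1 + -2·2 + 2·1 + -4·1 + -3·2 + -1·1 + 2·-1 + -2·2.

-19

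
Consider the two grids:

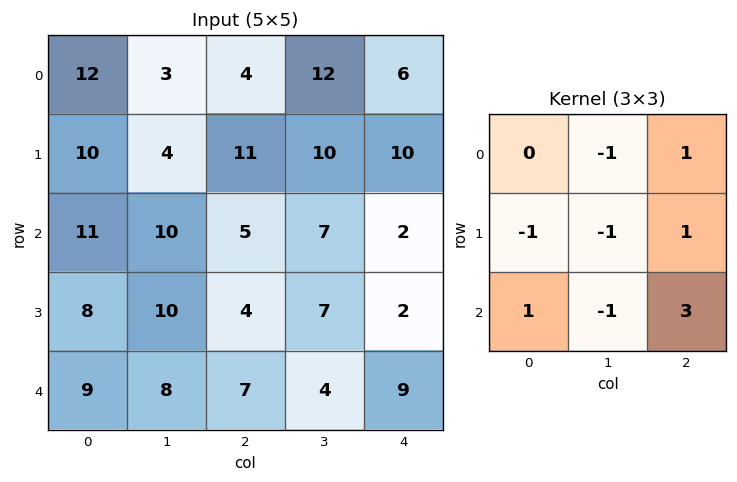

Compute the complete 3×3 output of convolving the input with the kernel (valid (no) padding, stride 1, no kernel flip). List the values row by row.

14 29 -13
1 18 -7
3 8 16

Output[0,0]: The receptive field on the input at this output position is [12 3 4 / 10 4 11 / 11 10 5]. Elementwise product with the kernel and sum: 3·-1 + 4·1 + 10·-1 + 4·-1 + 11·1 + 11·1 + 10·-1 + 5·3.
Output[0,1]: The receptive field on the input at this output position is [3 4 12 / 4 11 10 / 10 5 7]. Elementwise product with the kernel and sum: 4·-1 + 12·1 + 4·-1 + 11·-1 + 10·1 + 10·1 + 5·-1 + 7·3.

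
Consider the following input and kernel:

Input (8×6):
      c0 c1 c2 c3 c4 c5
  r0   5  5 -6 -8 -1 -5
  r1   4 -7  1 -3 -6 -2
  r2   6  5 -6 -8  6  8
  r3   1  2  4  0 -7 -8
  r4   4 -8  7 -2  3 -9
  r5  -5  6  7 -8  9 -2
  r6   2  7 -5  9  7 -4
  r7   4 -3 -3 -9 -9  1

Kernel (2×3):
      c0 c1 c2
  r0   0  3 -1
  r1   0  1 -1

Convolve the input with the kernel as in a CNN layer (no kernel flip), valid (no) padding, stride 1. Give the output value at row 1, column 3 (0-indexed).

The receptive field on the input at this output position is [-3 -6 -2 / -8 6 8]. Elementwise product with the kernel and sum: -6·3 + -2·-1 + 6·1 + 8·-1.

-18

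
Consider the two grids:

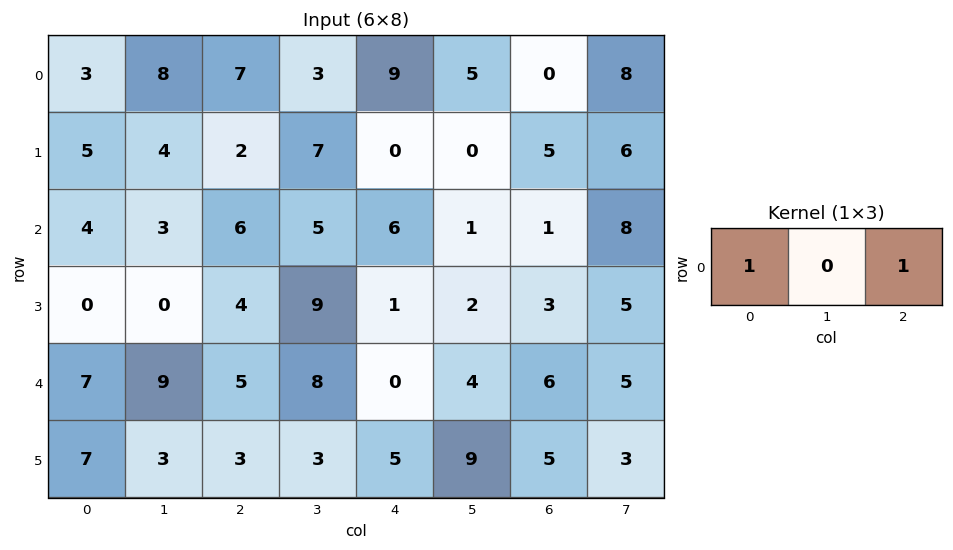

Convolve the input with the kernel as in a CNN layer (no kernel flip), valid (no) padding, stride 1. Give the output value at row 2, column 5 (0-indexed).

The receptive field on the input at this output position is [1 1 8]. Elementwise product with the kernel and sum: 1·1 + 8·1.

9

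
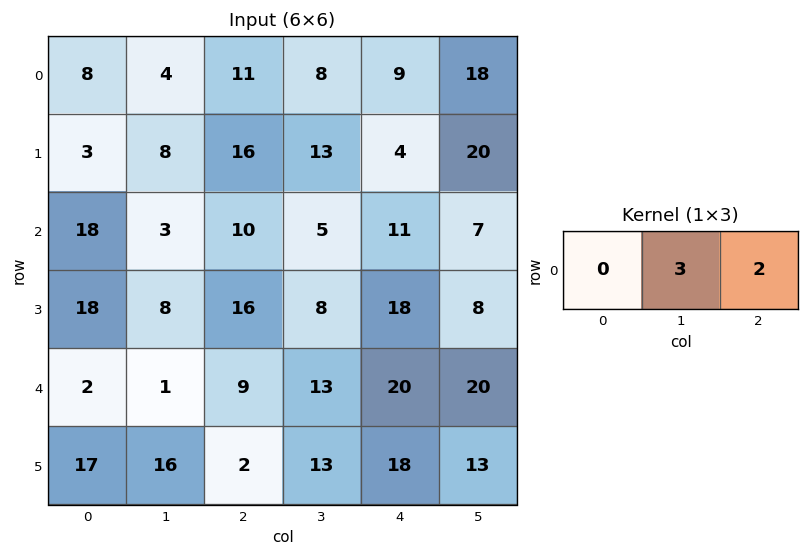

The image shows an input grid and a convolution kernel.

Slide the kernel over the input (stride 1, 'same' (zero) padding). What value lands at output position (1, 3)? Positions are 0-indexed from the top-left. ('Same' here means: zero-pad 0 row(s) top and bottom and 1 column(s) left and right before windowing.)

47

The receptive field on the zero-padded input at this output position is [16 13 4]. Elementwise product with the kernel and sum: 13·3 + 4·2.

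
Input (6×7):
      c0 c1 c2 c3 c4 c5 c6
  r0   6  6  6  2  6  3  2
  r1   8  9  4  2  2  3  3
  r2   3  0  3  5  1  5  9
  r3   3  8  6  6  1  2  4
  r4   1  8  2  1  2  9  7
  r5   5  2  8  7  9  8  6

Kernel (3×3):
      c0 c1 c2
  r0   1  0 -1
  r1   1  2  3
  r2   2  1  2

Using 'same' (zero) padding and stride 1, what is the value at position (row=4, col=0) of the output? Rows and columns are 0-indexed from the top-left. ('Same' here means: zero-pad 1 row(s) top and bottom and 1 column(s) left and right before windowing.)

27

The receptive field on the zero-padded input at this output position is [0 3 8 / 0 1 8 / 0 5 2]. Elementwise product with the kernel and sum: 0·1 + 8·-1 + 0·1 + 1·2 + 8·3 + 0·2 + 5·1 + 2·2.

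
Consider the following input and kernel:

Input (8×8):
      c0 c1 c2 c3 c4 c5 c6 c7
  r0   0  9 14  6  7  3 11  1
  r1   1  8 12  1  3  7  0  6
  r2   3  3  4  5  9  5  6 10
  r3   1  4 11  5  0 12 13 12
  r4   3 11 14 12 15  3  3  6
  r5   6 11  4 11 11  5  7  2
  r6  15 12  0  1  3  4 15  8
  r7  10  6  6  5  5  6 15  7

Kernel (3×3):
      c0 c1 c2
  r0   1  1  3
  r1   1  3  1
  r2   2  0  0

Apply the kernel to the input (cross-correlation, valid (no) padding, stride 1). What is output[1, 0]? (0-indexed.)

The receptive field on the input at this output position is [1 8 12 / 3 3 4 / 1 4 11]. Elementwise product with the kernel and sum: 1·1 + 8·1 + 12·3 + 3·1 + 3·3 + 4·1 + 1·2.

63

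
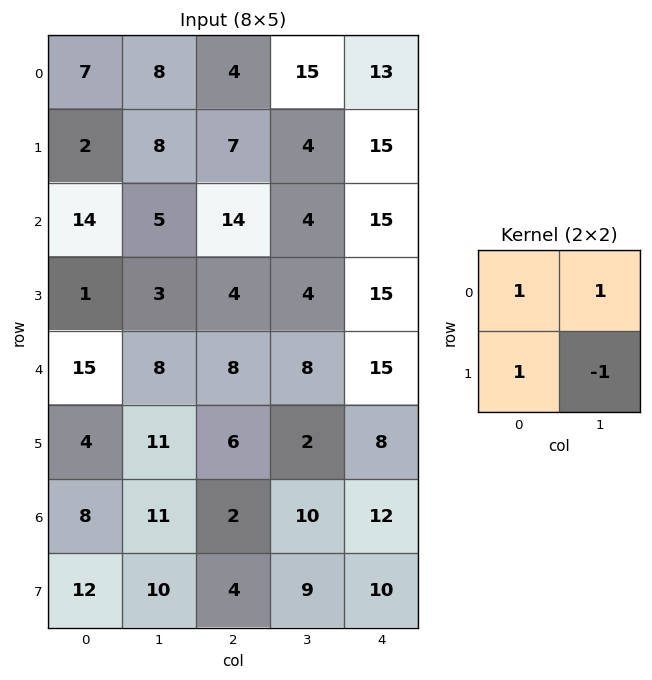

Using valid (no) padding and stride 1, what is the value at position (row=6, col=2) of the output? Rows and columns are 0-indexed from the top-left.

The receptive field on the input at this output position is [2 10 / 4 9]. Elementwise product with the kernel and sum: 2·1 + 10·1 + 4·1 + 9·-1.

7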